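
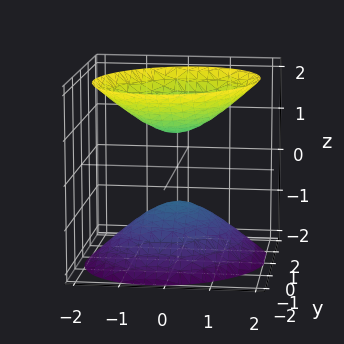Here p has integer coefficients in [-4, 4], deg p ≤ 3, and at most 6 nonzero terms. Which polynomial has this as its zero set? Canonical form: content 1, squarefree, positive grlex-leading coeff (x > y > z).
3*x^2 - x*y + 3*y^2 - 3*z^2 + 2

(a) I count 2 distinct pieces. Treating them together as one polynomial.
(b) Degree: a generic line meets the surface in up to 2 points, so deg p = 2.
(c) Observable constraints: the surface avoids every integer y-axis point in the box; no x-intercept at any integer in the box.
(d) Assembling these constraints gives the stated polynomial.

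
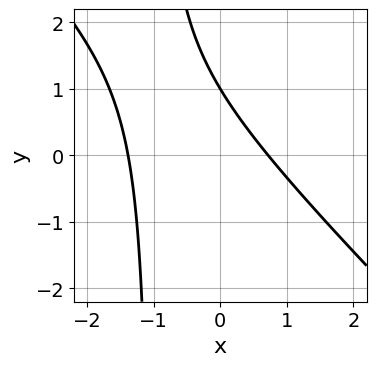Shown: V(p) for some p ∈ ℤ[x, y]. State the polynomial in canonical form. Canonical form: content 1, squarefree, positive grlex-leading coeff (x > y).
(a) Degree: no degree-1 curve has this shape, so deg p = 2.
(b) From the visible intercepts: it meets the y-axis at y = 1 (among the integer gridlines).
(c) Together with the visible shape, these determine p as stated.

3*x^2 + 3*x*y + 2*x + 3*y - 3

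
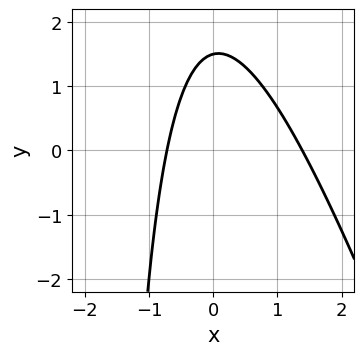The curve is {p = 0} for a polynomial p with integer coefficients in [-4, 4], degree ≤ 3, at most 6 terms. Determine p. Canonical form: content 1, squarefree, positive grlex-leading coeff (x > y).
3*x^2 + x*y - 2*x + 2*y - 3

1. deg p = 2. No degree-1 curve has this shape.
2. Matching integer coefficients to the picture gives p.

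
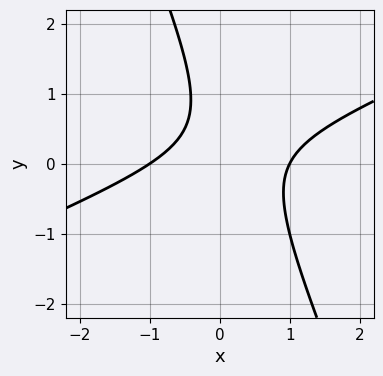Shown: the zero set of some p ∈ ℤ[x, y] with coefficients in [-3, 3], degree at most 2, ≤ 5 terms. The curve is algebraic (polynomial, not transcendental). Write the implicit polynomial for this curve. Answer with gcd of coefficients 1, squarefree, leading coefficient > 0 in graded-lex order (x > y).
x^2 - 2*x*y - y^2 + y - 1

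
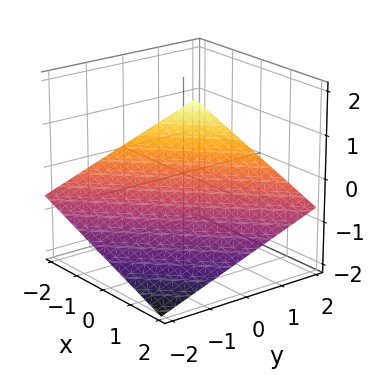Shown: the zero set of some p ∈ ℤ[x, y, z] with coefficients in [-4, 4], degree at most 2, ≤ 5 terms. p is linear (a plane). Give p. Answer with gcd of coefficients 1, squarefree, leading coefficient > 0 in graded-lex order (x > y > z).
x - y + 3*z + 2

deg p = 1. Every cross-section is a straight line — this is a plane.
Observable constraints: it crosses the y-axis at the gridline y = 2; it meets the x-axis at x = -2 (among the integer gridlines).
Matching integer coefficients to the picture gives p.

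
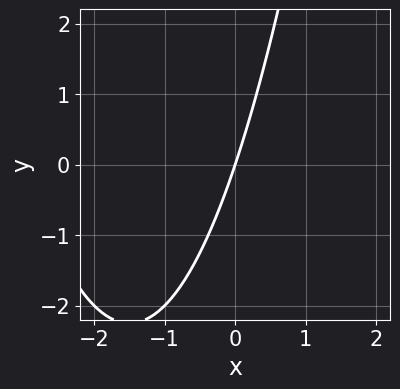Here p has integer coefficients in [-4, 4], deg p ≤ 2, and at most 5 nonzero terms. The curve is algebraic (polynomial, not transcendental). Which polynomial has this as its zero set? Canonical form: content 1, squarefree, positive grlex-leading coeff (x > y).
x^2 + 3*x - y

(a) Degree: a generic line meets the curve in up to 2 points, so deg p = 2.
(b) Reading off the gridlines: it crosses the x-axis at the gridline x = 0; it crosses the y-axis at the gridline y = 0.
(c) Together with the visible shape, these determine p as stated.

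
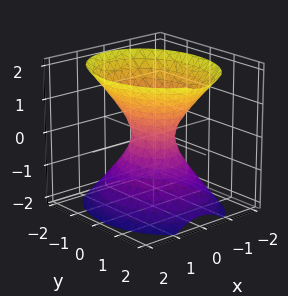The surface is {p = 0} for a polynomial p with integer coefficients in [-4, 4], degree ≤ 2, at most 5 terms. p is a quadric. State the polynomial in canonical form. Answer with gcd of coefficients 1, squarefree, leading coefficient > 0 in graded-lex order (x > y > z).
3*x^2 + 2*y^2 - 2*z^2 - 1

1. deg p = 2.
2. Symmetries: the y ↦ −y reflection is a symmetry, so y appears only in even powers; mirror symmetry x ↦ −x ⇒ only even powers of x; mirror symmetry z ↦ −z ⇒ only even powers of z.
3. From the visible intercepts: it misses every integer gridline on the z-axis.
4. These observations pin down the coefficients.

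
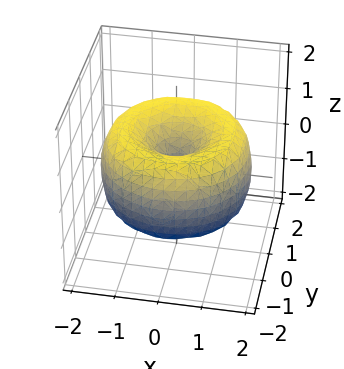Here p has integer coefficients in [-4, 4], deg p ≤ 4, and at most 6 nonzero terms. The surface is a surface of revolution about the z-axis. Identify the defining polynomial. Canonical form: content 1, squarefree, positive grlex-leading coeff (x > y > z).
(a) Degree: the shape is more complex than any degree-3 surface, so deg p = 4.
(b) Symmetries: every cross-section ⟂ z is a circle, so x, y appear only via x² + y².
(c) From the visible intercepts: it crosses the x-axis at the gridline x = 0; it crosses the z-axis at the gridline z = 0.
(d) The integer polynomial consistent with all of this is the stated p.

x^4 + 2*x^2*y^2 + y^4 - 3*x^2 - 3*y^2 + 2*z^2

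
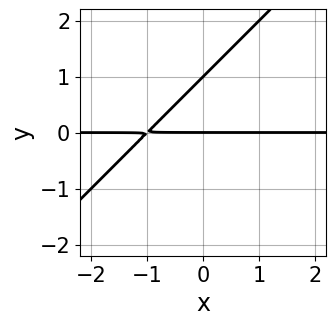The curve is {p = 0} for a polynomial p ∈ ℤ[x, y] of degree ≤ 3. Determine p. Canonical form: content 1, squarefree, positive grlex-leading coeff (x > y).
First, degree: a generic line meets the curve in up to 2 points, so deg p = 2.
Next, from the visible intercepts: among the integer gridlines, it crosses the y-axis at y ∈ {0, 1}; the visible x-axis segment lies entirely on the curve.
Finally, the integer polynomial consistent with all of this is the stated p.

x*y - y^2 + y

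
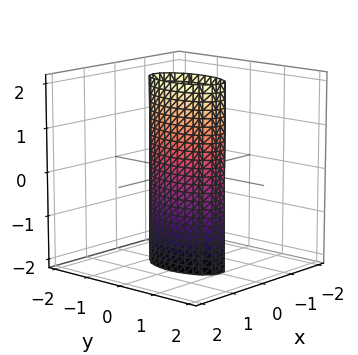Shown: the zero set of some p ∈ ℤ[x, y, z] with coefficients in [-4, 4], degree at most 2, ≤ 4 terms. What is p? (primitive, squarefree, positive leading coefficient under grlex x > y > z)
(a) The degree is 2 — a cylinder; a quadric.
(b) Symmetries: mirror symmetry z ↦ −z ⇒ only even powers of z; mirror symmetry x ↦ −x ⇒ only even powers of x; it's symmetric under y → −y, forcing even powers of y.
(c) Against the integer gridlines: the surface avoids every integer z-axis point in the box; among the integer gridlines, it crosses the y-axis at y ∈ {-1, 1}.
(d) These observations pin down the coefficients.

3*x^2 + y^2 - 1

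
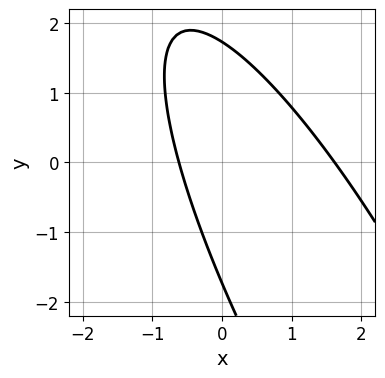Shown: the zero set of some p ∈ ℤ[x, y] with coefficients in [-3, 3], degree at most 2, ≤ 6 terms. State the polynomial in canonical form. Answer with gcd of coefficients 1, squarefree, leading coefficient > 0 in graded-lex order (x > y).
1. The degree is 2 — the shape is more complex than any degree-1 curve.
2. Putting this together gives p.

3*x^2 + 3*x*y + y^2 - 3*x - 3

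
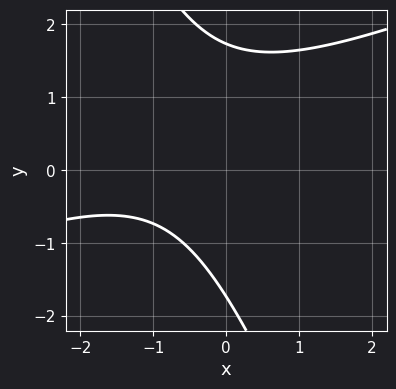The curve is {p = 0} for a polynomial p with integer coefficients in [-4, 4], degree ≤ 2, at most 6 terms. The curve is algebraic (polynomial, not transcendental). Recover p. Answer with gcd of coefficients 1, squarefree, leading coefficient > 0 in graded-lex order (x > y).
x^2 - 2*x*y - y^2 + 2*x + 3

1. Degree: a generic line meets the curve in up to 2 points, so deg p = 2.
2. From the visible intercepts: no x-intercept at any integer in the box.
3. Together with the visible shape, these determine p as stated.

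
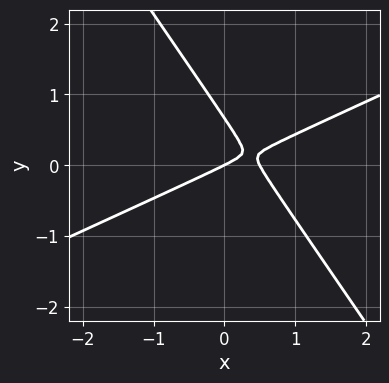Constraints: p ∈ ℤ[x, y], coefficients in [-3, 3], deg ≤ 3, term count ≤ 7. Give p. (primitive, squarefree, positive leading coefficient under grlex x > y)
1. deg p = 2.
2. Observable constraints: it crosses the y-axis at the gridline y = 0; one x-axis crossing is at x = 0.
3. The integer polynomial consistent with all of this is the stated p.

2*x^2 - 3*x*y - 3*y^2 - x + 2*y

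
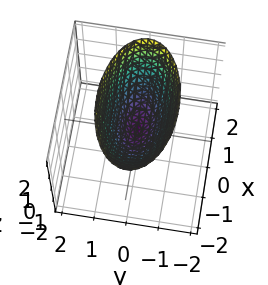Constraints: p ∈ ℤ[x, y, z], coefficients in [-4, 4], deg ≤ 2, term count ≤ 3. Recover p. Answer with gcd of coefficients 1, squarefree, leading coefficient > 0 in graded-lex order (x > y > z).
x^2 + 3*y^2 - 2*z

(a) deg p = 2. A paraboloid; a quadric.
(b) Symmetries: it's symmetric under y → −y, forcing even powers of y; mirror symmetry x ↦ −x ⇒ only even powers of x.
(c) Observable constraints: it meets the z-axis at z = 0 (among the integer gridlines); it crosses the y-axis at the gridline y = 0.
(d) Fitting integer coefficients to these (and the overall shape) gives p.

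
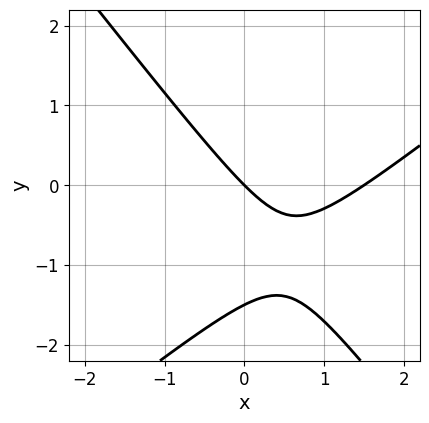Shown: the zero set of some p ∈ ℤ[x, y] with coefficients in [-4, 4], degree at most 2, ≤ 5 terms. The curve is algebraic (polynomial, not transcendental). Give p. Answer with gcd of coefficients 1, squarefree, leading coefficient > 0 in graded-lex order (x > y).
2*x^2 - x*y - 2*y^2 - 3*x - 3*y

First, degree: a generic line meets the curve in up to 2 points, so deg p = 2.
Then, against the integer gridlines: one y-axis crossing is at y = 0; it meets the x-axis at x = 0 (among the integer gridlines).
Finally, putting this together gives p.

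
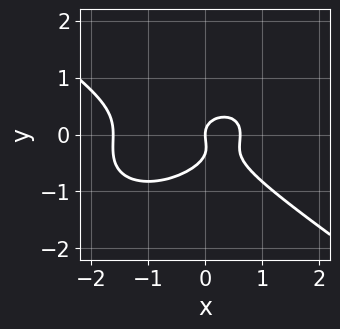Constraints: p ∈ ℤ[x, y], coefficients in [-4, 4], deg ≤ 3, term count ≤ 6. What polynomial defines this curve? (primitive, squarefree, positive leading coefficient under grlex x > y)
First, the degree is 3 — no degree-2 curve has this shape.
Next, from the visible intercepts: one x-axis crossing is at x = 0; one y-axis crossing is at y = 0.
Finally, fitting integer coefficients to these (and the overall shape) gives p.

x^3 + 3*y^3 + x^2 + y^2 - x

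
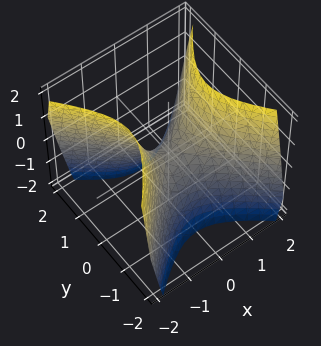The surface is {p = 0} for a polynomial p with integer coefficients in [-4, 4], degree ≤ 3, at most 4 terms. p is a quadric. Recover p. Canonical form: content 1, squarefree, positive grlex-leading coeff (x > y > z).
First, the degree is 2 — a hyperbolic paraboloid; a quadric.
Next, symmetries: mirror symmetry x ↦ −x ⇒ only even powers of x; it's symmetric under y → −y, forcing even powers of y.
Then, from the axis intercepts and sections: it meets the x-axis at x = 0 (among the integer gridlines); it crosses the z-axis at the gridline z = 0; one y-axis crossing is at y = 0.
Finally, the integer polynomial consistent with all of this is the stated p.

3*x^2 - 3*y^2 - 2*z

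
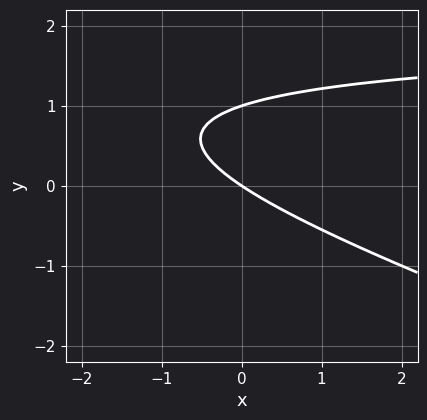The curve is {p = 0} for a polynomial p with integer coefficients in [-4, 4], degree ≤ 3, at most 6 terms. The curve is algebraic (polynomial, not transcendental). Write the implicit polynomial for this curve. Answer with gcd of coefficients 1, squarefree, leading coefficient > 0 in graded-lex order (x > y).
1. deg p = 2. A generic line meets the curve in up to 2 points.
2. Observable constraints: it meets the x-axis at x = 0 (among the integer gridlines); among the integer gridlines, it crosses the y-axis at y ∈ {0, 1}.
3. The integer polynomial consistent with all of this is the stated p.

x*y + 3*y^2 - 2*x - 3*y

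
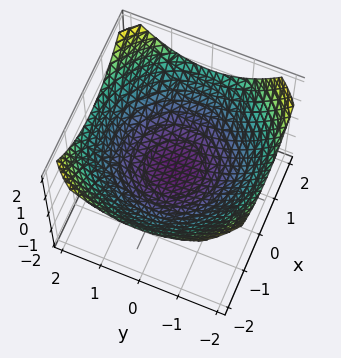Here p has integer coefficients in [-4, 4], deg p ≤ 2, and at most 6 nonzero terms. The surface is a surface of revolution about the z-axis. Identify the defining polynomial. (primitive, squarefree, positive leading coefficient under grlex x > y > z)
Degree: no degree-1 surface has this shape, so deg p = 2.
Symmetries: rotational symmetry about the z-axis ⇒ p depends on x, y only through x² + y².
From the axis intercepts and sections: among the integer gridlines, it crosses the y-axis at y ∈ {-1, 1}; the x-axis gridline crossings are at x ∈ {-1, 1}.
Together with the visible shape, these determine p as stated.

x^2 + y^2 - 3*z - 1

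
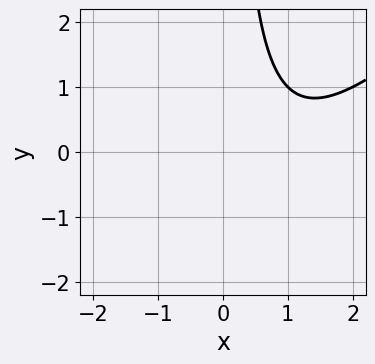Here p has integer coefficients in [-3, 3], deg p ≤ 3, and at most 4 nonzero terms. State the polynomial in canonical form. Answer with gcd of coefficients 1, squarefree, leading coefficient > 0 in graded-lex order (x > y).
x^2 - x*y - 2*x + 2

The degree is 2 — no degree-1 curve has this shape.
Checking where it meets the axes: it misses every integer gridline on the x-axis; it misses every integer gridline on the y-axis.
Matching integer coefficients to the picture gives p.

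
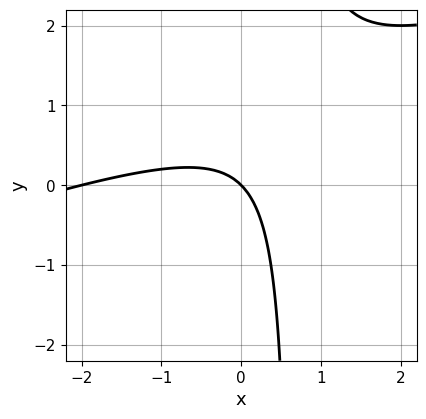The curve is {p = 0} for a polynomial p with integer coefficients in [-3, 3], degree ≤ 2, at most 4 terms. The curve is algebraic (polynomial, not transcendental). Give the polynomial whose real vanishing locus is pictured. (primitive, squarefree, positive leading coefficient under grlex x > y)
x^2 - 3*x*y + 2*x + 2*y

First, degree: no degree-1 curve has this shape, so deg p = 2.
Next, observable constraints: it meets the y-axis at y = 0 (among the integer gridlines); among the integer gridlines, it crosses the x-axis at x ∈ {-2, 0}.
Finally, these observations pin down the coefficients.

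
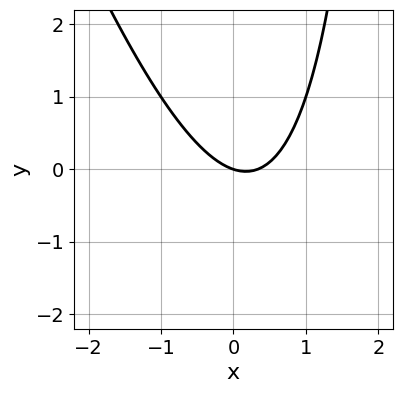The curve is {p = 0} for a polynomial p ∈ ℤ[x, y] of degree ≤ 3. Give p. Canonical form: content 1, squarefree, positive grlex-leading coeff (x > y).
First, deg p = 2. No degree-1 curve has this shape.
Then, checking where it meets the axes: one y-axis crossing is at y = 0; it meets the x-axis at x = 0 (among the integer gridlines).
Finally, these observations pin down the coefficients.

3*x^2 + x*y - x - 3*y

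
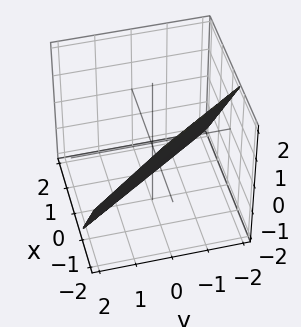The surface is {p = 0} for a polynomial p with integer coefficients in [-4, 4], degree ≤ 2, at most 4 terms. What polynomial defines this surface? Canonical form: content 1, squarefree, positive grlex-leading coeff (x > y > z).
3*x + 2*y + 2*z + 2

First, degree: the surface is flat (a plane), so deg p = 1.
Next, against the integer gridlines: it meets the y-axis at y = -1 (among the integer gridlines); one z-axis crossing is at z = -1.
Finally, assembling these constraints gives the stated polynomial.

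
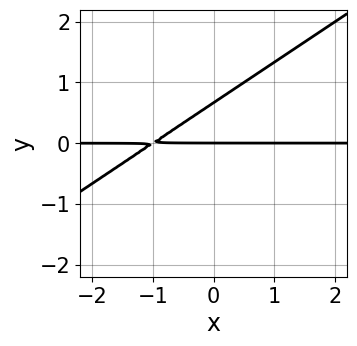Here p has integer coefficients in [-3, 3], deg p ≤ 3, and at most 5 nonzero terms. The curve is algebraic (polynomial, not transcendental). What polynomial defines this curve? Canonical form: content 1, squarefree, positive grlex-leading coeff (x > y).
The degree is 2 — the shape is more complex than any degree-1 curve.
Reading off the gridlines: one y-axis crossing is at y = 0; the visible x-axis segment lies entirely on the curve.
Solving for integer coefficients yields p as stated.

2*x*y - 3*y^2 + 2*y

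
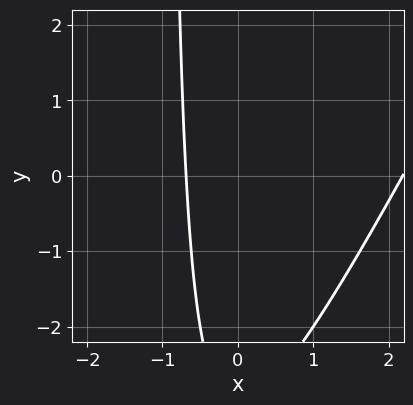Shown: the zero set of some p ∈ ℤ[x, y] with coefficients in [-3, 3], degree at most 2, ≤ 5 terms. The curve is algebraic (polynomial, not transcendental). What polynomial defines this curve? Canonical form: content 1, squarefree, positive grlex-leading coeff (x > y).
1. deg p = 2.
2. Against the integer gridlines: it misses every integer gridline on the y-axis.
3. The integer polynomial consistent with all of this is the stated p.

2*x^2 - x*y - 3*x - y - 3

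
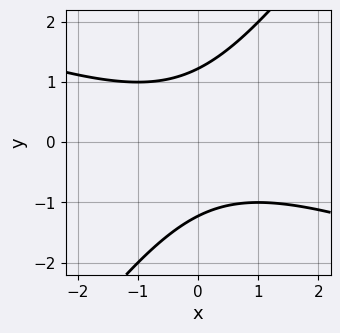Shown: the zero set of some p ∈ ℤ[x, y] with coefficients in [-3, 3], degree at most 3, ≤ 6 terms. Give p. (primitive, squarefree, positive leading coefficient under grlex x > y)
1. deg p = 2. No degree-1 curve has this shape.
2. Reading off the gridlines: the curve avoids every integer x-axis point in the box.
3. Fitting integer coefficients to these (and the overall shape) gives p.

x^2 + 2*x*y - 2*y^2 + 3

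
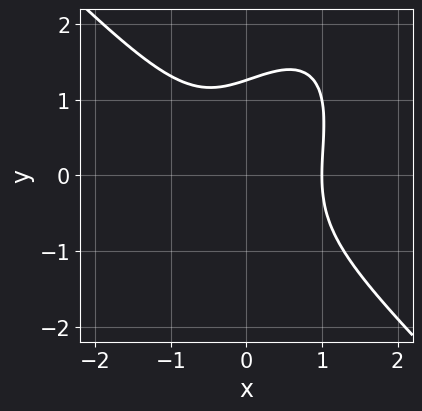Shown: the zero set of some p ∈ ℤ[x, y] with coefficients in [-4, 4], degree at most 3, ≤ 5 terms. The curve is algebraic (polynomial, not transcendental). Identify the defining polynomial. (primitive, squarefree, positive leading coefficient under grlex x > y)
2*x^3 - x*y^2 + y^3 - 2

First, the degree is 3 — no degree-2 curve has this shape.
Next, observable constraints: it crosses the x-axis at the gridline x = 1.
Finally, fitting integer coefficients to these (and the overall shape) gives p.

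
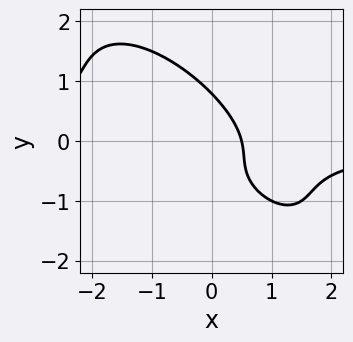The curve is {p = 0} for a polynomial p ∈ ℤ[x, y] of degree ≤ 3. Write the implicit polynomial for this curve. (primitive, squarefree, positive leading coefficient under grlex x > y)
2*x^2*y + 3*x*y^2 + 2*y^3 + 2*x - 1

The degree is 3 — no degree-2 curve has this shape.
Solving for integer coefficients yields p as stated.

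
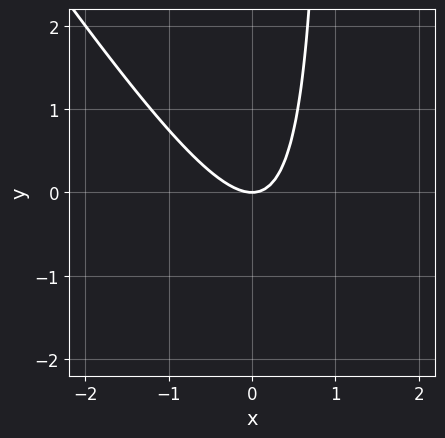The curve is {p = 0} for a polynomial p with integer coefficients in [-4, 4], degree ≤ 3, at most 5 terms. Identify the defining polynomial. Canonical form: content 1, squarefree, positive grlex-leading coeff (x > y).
3*x^2 + 2*x*y - 2*y

(a) deg p = 2. A generic line meets the curve in up to 2 points.
(b) Observable constraints: it meets the y-axis at y = 0 (among the integer gridlines); it crosses the x-axis at the gridline x = 0.
(c) Putting this together gives p.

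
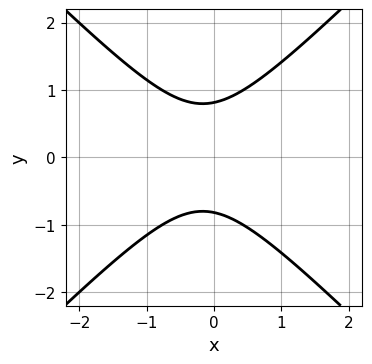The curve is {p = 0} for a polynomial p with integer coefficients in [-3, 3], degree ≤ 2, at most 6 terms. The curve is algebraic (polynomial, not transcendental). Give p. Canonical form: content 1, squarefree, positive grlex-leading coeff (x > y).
3*x^2 - 3*y^2 + x + 2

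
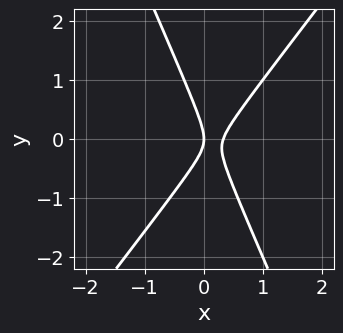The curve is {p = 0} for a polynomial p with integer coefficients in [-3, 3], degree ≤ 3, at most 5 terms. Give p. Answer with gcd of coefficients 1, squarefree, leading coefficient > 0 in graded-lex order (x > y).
First, deg p = 2. No degree-1 curve has this shape.
Next, from the visible intercepts: one y-axis crossing is at y = 0; one x-axis crossing is at x = 0.
Finally, the integer polynomial consistent with all of this is the stated p.

3*x^2 - x*y - y^2 - x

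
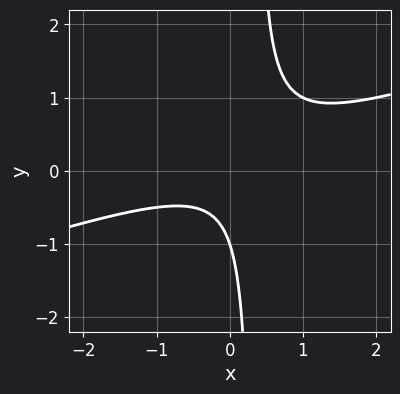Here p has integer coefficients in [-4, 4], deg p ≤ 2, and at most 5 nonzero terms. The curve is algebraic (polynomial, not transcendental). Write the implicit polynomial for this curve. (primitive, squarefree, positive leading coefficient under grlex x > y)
First, deg p = 2. The shape is more complex than any degree-1 curve.
Next, against the integer gridlines: one y-axis crossing is at y = -1; the curve avoids every integer x-axis point in the box.
Finally, together with the visible shape, these determine p as stated.

x^2 - 3*x*y + y + 1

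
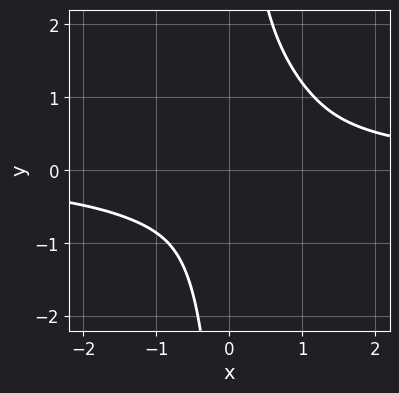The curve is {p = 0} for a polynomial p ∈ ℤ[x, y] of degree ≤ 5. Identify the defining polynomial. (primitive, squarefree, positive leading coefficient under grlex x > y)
3*x^3*y + 3*x*y^3 - x*y^2 - 3*x^2 - 3*y^2

The degree is 4 — no degree-3 curve has this shape.
Matching integer coefficients to the picture gives p.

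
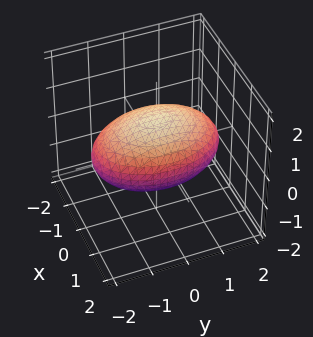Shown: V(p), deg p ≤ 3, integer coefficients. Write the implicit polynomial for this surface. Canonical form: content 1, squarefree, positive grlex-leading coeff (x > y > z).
2*x^2 + y^2 + 3*z^2 - 3

(a) The degree is 2 — bounded and convex; a quadric.
(b) Symmetries: it's symmetric under z → −z, forcing even powers of z; it's symmetric under y → −y, forcing even powers of y; mirror symmetry x ↦ −x ⇒ only even powers of x.
(c) Checking where it meets the axes: among the integer gridlines, it crosses the z-axis at z ∈ {-1, 1}.
(d) Solving for integer coefficients yields p as stated.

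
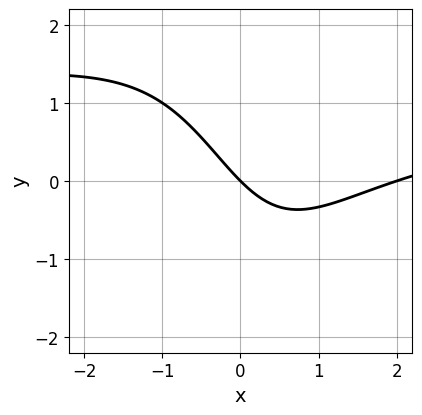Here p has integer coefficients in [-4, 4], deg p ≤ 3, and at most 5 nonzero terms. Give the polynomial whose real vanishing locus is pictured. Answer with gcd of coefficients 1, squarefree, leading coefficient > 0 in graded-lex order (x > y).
x^2*y - x^2 + 2*x + 2*y

deg p = 3. No degree-2 curve has this shape.
Against the integer gridlines: among the integer gridlines, it crosses the x-axis at x ∈ {0, 2}; it crosses the y-axis at the gridline y = 0.
The integer polynomial consistent with all of this is the stated p.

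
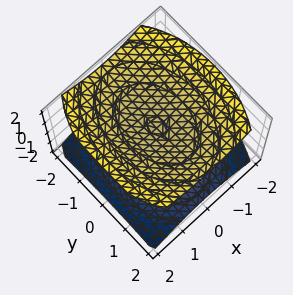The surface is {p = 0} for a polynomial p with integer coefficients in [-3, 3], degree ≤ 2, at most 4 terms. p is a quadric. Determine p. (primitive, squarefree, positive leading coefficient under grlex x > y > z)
1. The picture has 2 separate pieces.
2. deg p = 2.
3. Symmetries: the x ↦ −x reflection is a symmetry, so x appears only in even powers; the y ↦ −y reflection is a symmetry, so y appears only in even powers; mirror symmetry z ↦ −z ⇒ only even powers of z.
4. From the axis intercepts and sections: the surface avoids every integer y-axis point in the box; among the integer gridlines, it crosses the z-axis at z ∈ {-1, 1}; it misses every integer gridline on the x-axis.
5. Solving for integer coefficients yields p as stated.

2*x^2 + y^2 - 3*z^2 + 3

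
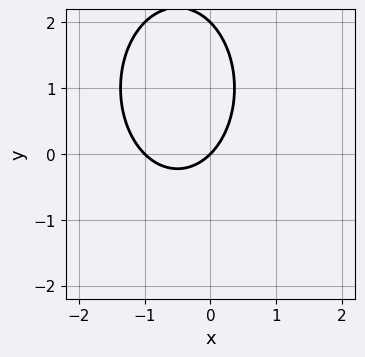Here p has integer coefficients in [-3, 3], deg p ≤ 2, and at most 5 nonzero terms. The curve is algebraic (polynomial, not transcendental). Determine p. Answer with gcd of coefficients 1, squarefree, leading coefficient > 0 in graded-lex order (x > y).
2*x^2 + y^2 + 2*x - 2*y

First, the degree is 2 — no degree-1 curve has this shape.
Then, observable constraints: the x-axis gridline crossings are at x ∈ {-1, 0}; among the integer gridlines, it crosses the y-axis at y ∈ {0, 2}.
Finally, together with the visible shape, these determine p as stated.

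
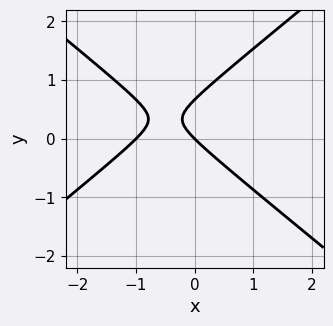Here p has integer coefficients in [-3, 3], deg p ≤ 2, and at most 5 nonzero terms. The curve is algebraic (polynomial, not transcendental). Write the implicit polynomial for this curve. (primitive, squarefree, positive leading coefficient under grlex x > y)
1. The degree is 2 — no degree-1 curve has this shape.
2. Observable constraints: it crosses the y-axis at the gridline y = 0; the x-axis gridline crossings are at x ∈ {-1, 0}.
3. Putting this together gives p.

2*x^2 - 3*y^2 + 2*x + 2*y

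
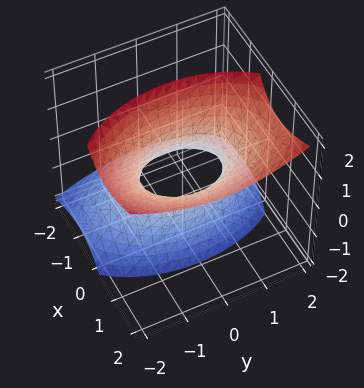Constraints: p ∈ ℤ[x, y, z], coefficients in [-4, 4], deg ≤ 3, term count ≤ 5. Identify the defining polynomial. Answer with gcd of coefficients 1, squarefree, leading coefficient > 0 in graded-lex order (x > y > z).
2*x^2 - 2*x*z + y^2 - z^2 - 1

deg p = 2. A generic line meets the surface in up to 2 points.
From the visible intercepts: the surface avoids every integer z-axis point in the box; among the integer gridlines, it crosses the y-axis at y ∈ {-1, 1}.
Assembling these constraints gives the stated polynomial.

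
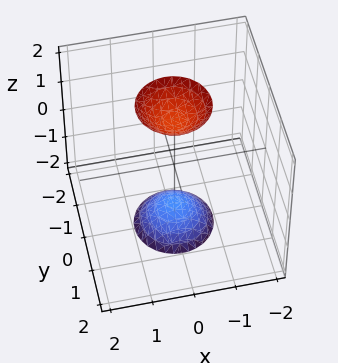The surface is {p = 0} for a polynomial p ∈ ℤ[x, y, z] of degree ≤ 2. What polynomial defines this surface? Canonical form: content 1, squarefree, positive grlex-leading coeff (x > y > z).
1. I count 2 distinct pieces. They look like related sheets of one shape, so recover p as a whole.
2. deg p = 2. The shape is more complex than any degree-1 surface.
3. Symmetries: rotational symmetry about the z-axis ⇒ p depends on x, y only through x² + y².
4. Reading off the gridlines: the surface avoids every integer x-axis point in the box; a circular section at z = 2 has radius between 0 and 1; no y-intercept at any integer in the box.
5. Fitting integer coefficients to these (and the overall shape) gives p.

3*x^2 + 3*y^2 - z^2 + 2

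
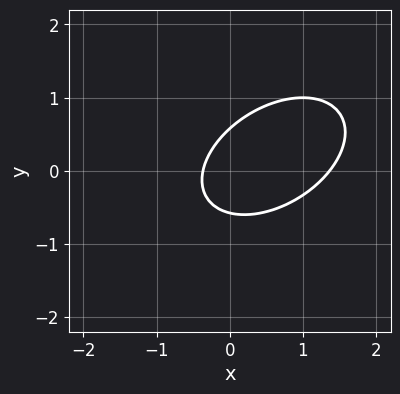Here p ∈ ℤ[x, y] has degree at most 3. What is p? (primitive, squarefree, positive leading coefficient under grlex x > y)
1. Degree: the shape is more complex than any degree-1 curve, so deg p = 2.
2. Matching integer coefficients to the picture gives p.

2*x^2 - 2*x*y + 3*y^2 - 2*x - 1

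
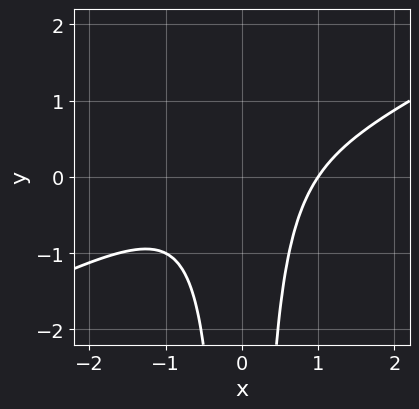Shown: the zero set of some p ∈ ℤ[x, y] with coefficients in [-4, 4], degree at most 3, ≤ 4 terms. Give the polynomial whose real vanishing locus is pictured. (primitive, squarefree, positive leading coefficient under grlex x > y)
x^3 - 2*x^2*y - 1

First, deg p = 3. The shape is more complex than any degree-2 curve.
Next, observable constraints: it crosses the x-axis at the gridline x = 1; the curve avoids every integer y-axis point in the box.
Finally, together with the visible shape, these determine p as stated.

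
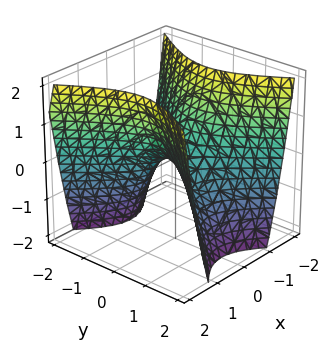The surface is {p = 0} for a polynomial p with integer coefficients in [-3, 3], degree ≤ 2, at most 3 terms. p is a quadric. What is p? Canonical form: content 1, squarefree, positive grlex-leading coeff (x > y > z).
deg p = 2. A hyperbolic paraboloid; a quadric.
Symmetries: the x ↦ −x reflection is a symmetry, so x appears only in even powers; the y ↦ −y reflection is a symmetry, so y appears only in even powers.
Observable constraints: it crosses the x-axis at the gridline x = 0; one z-axis crossing is at z = 0.
Together with the visible shape, these determine p as stated.

3*x^2 - 2*y^2 - 2*z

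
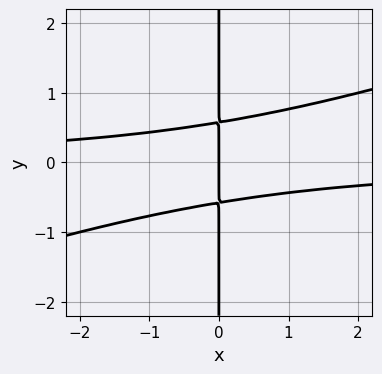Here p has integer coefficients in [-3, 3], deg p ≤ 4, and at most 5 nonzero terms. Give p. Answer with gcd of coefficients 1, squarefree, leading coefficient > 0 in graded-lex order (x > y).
x^2*y - 3*x*y^2 + x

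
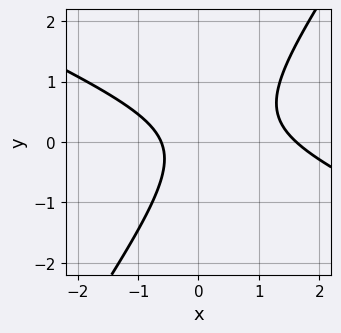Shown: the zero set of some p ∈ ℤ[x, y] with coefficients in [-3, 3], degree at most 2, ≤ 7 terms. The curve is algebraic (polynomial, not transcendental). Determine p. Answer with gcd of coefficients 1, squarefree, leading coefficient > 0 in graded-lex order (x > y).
(a) Degree: a generic line meets the curve in up to 2 points, so deg p = 2.
(b) Observable constraints: no y-intercept at any integer in the box.
(c) Fitting integer coefficients to these (and the overall shape) gives p.

2*x^2 + 3*x*y - 3*y^2 - 2*x - 2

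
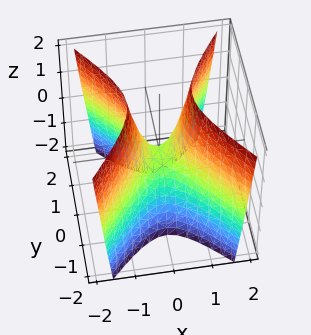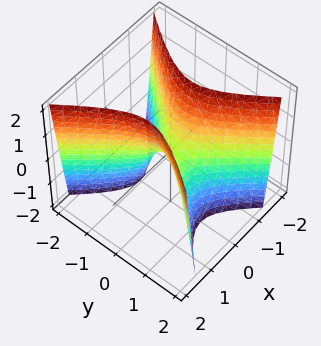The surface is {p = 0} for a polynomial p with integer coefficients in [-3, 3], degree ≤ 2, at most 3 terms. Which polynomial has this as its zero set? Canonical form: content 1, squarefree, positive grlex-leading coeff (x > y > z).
First, deg p = 2. A saddle surface; a quadric.
Next, symmetries: mirror symmetry x ↦ −x ⇒ only even powers of x; mirror symmetry y ↦ −y ⇒ only even powers of y.
Next, against the integer gridlines: it crosses the x-axis at the gridline x = 0; it meets the z-axis at z = 0 (among the integer gridlines); it crosses the y-axis at the gridline y = 0.
Finally, putting this together gives p.

3*x^2 - 2*y^2 - z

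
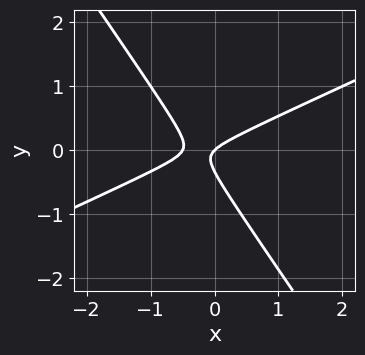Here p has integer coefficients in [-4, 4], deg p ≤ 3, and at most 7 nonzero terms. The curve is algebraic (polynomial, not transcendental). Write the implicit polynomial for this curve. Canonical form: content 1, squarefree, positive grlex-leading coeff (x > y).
2*x^2 - 3*x*y - 3*y^2 + x - y

1. Degree: the shape is more complex than any degree-1 curve, so deg p = 2.
2. From the visible intercepts: it crosses the x-axis at the gridline x = 0; it crosses the y-axis at the gridline y = 0.
3. The integer polynomial consistent with all of this is the stated p.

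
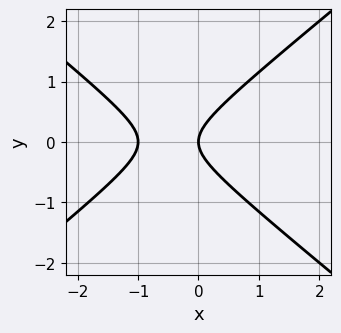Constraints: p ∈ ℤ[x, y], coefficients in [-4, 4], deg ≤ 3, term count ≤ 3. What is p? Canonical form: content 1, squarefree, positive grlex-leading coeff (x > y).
2*x^2 - 3*y^2 + 2*x

First, deg p = 2. The shape is more complex than any degree-1 curve.
Next, symmetries: the y ↦ −y reflection is a symmetry, so y appears only in even powers.
Next, from the visible intercepts: among the integer gridlines, it crosses the x-axis at x ∈ {-1, 0}; one y-axis crossing is at y = 0.
Finally, matching integer coefficients to the picture gives p.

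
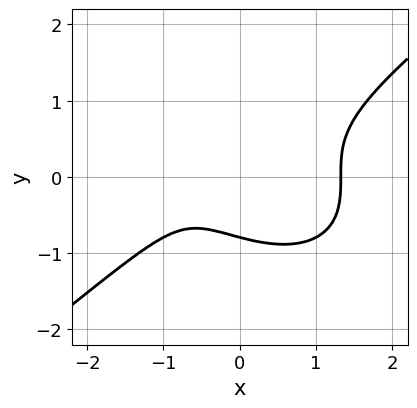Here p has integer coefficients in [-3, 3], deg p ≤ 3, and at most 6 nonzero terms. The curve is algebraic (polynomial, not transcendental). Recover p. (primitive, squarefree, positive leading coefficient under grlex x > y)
(a) The degree is 3 — no degree-2 curve has this shape.
(b) Matching integer coefficients to the picture gives p.

x^3 - 2*y^3 - x - 1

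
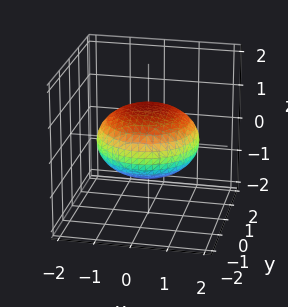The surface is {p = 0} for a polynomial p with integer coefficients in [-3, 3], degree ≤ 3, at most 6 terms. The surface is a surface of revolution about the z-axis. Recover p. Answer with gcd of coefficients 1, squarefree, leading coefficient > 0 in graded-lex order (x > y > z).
1. deg p = 2.
2. Symmetries: the z-axis is an axis of rotation, so x and y enter only as x² + y².
3. Checking where it meets the axes: a circular section at z = 0 has radius between 1 and 2; the z-axis gridline crossings are at z ∈ {-1, 1}.
4. These observations pin down the coefficients.

x^2 + y^2 + 2*z^2 - 2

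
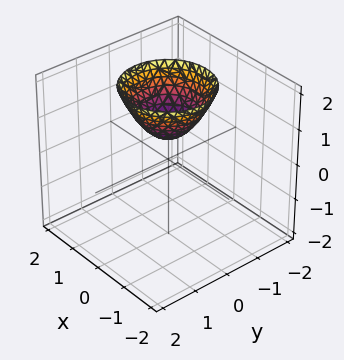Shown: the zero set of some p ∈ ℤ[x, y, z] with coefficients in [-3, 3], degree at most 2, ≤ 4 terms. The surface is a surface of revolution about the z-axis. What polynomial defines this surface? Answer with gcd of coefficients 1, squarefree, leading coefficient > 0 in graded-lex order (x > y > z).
1. deg p = 2. No degree-1 surface has this shape.
2. Symmetry: the surface is invariant under rotation about z: p = q(x² + y², z).
3. Checking where it meets the axes: no x-intercept at any integer in the box; a circular section at z = 1 has radius between 0 and 1; it misses every integer gridline on the y-axis.
4. Solving for integer coefficients yields p as stated.

3*x^2 + 3*y^2 - 3*z + 2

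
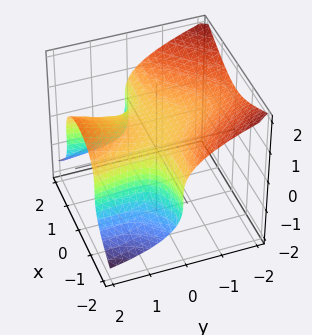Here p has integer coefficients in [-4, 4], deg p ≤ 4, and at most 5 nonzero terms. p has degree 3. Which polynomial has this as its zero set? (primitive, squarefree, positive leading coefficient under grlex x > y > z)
Degree: the shape is more complex than any degree-2 surface, so deg p = 3.
Checking where it meets the axes: it misses every integer gridline on the y-axis; the surface avoids every integer x-axis point in the box.
Matching integer coefficients to the picture gives p.

2*x^2*y + 3*z^3 - y^2 - z^2 - 1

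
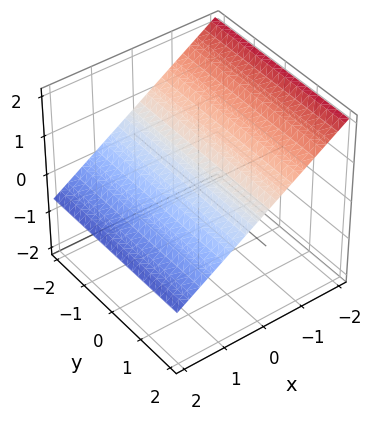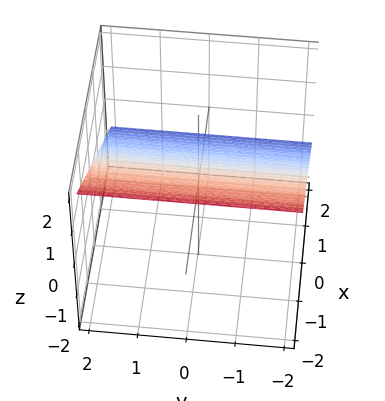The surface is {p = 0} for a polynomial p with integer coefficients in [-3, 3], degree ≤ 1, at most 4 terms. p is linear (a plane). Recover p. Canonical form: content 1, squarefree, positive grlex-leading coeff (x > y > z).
2*x + 3*z - 2

Degree: every cross-section is a straight line — this is a plane, so deg p = 1.
Observable constraints: it crosses the x-axis at the gridline x = 1; the surface avoids every integer y-axis point in the box.
These observations pin down the coefficients.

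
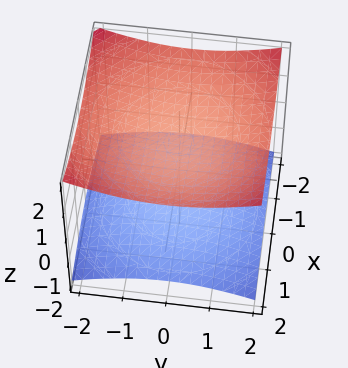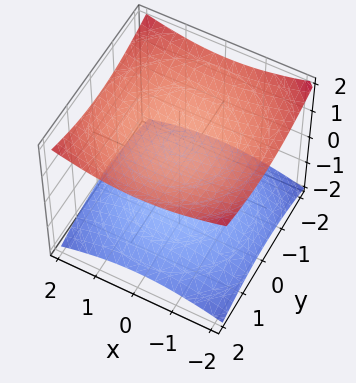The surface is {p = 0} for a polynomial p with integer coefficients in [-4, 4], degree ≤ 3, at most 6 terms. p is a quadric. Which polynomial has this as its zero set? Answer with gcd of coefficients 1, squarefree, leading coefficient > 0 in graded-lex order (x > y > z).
x^2 + y^2 - 3*z^2 + 3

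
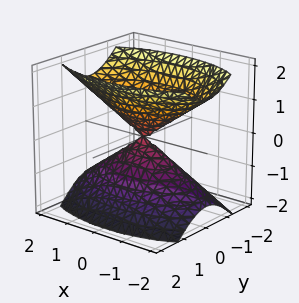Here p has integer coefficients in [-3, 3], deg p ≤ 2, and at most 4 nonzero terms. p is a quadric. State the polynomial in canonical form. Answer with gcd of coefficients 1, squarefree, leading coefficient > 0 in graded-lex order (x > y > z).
x^2 + 3*y^2 - 2*z^2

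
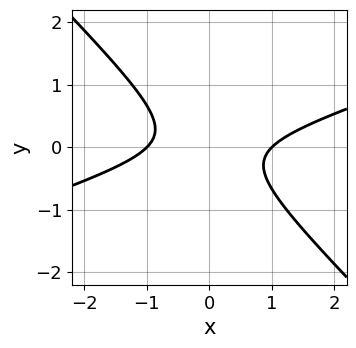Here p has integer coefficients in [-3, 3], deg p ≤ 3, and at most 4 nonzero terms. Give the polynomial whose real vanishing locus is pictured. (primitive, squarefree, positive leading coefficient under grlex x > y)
1. deg p = 2. No degree-1 curve has this shape.
2. Checking where it meets the axes: it misses every integer gridline on the y-axis; the x-axis gridline crossings are at x ∈ {-1, 1}.
3. Putting this together gives p.

x^2 - 2*x*y - 3*y^2 - 1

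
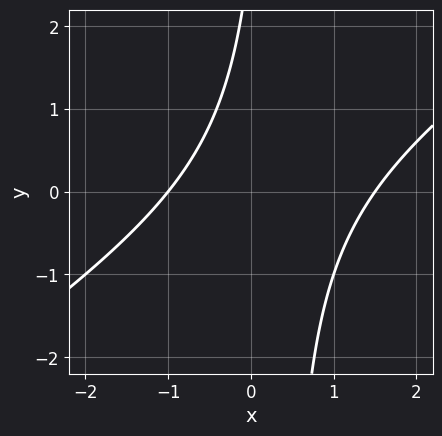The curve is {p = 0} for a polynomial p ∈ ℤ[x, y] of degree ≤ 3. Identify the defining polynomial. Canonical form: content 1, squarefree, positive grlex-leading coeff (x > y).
(a) deg p = 2. No degree-1 curve has this shape.
(b) Reading off the gridlines: one x-axis crossing is at x = -1; no y-intercept at any integer in the box.
(c) Together with the visible shape, these determine p as stated.

2*x^2 - 3*x*y - x + y - 3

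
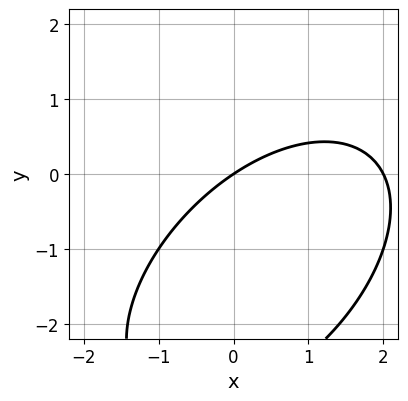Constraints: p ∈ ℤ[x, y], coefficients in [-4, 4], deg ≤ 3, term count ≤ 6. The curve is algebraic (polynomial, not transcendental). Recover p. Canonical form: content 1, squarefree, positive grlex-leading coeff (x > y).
x^2 - x*y + y^2 - 2*x + 3*y

1. deg p = 2. A generic line meets the curve in up to 2 points.
2. From the visible intercepts: it crosses the y-axis at the gridline y = 0; the x-axis gridline crossings are at x ∈ {0, 2}.
3. These observations pin down the coefficients.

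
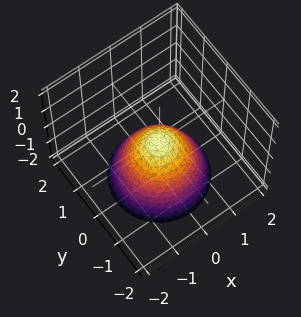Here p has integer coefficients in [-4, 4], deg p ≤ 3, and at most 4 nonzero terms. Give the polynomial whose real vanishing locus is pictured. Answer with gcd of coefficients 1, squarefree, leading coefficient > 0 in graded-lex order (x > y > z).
x^2 + y^2 + z

Degree: a single bowl opening along one axis; a quadric, so deg p = 2.
Symmetry: the z-axis is an axis of rotation, so x and y enter only as x² + y².
Observable constraints: it meets the y-axis at y = 0 (among the integer gridlines); a circular section at z = -2 has radius between 1 and 2; one z-axis crossing is at z = 0; one x-axis crossing is at x = 0.
Together with the visible shape, these determine p as stated.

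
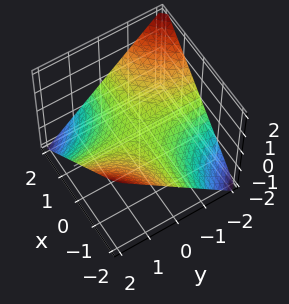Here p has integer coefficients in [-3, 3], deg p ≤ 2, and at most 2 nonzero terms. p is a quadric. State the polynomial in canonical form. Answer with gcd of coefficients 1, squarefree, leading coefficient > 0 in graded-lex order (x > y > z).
x*y + 2*z

deg p = 2.
Reading off the gridlines: every point of the y-axis in the box is on the surface; it meets the z-axis at z = 0 (among the integer gridlines); the visible x-axis segment lies entirely on the surface.
The integer polynomial consistent with all of this is the stated p.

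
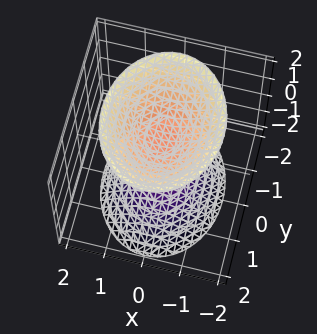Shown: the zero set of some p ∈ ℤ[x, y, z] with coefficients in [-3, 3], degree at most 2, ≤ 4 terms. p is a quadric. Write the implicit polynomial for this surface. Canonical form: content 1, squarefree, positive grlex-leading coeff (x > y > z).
3*x^2 + 2*y^2 - 2*z^2 + 2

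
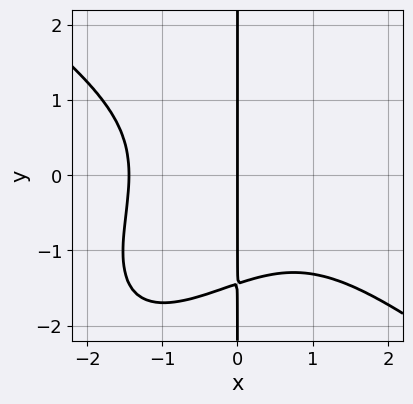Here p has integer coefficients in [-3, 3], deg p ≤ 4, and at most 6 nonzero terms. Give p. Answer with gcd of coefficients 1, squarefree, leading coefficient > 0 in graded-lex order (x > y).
The degree is 4 — the shape is more complex than any degree-3 curve.
Checking where it meets the axes: the visible y-axis segment lies entirely on the curve; it crosses the x-axis at the gridline x = 0.
Assembling these constraints gives the stated polynomial.

x^4 - x^2*y^2 + x*y^3 + 3*x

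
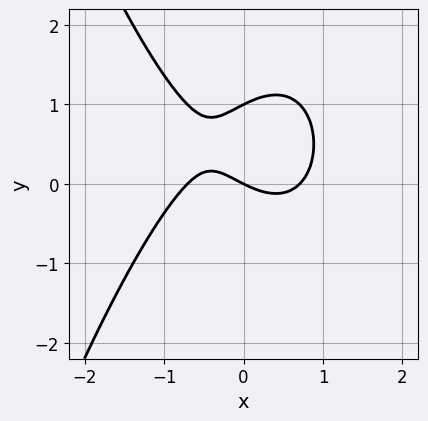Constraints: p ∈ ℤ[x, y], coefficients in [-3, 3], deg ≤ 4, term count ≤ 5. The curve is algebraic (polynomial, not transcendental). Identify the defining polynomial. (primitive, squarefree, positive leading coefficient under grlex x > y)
2*x^3 + 2*y^2 - x - 2*y

(a) The degree is 3 — no degree-2 curve has this shape.
(b) Against the integer gridlines: it crosses the x-axis at the gridline x = 0; among the integer gridlines, it crosses the y-axis at y ∈ {0, 1}.
(c) The integer polynomial consistent with all of this is the stated p.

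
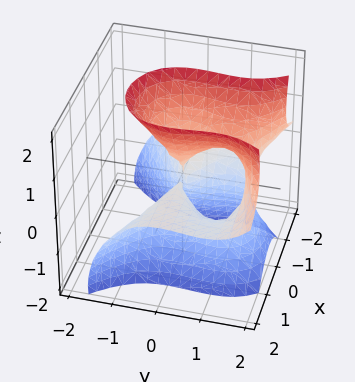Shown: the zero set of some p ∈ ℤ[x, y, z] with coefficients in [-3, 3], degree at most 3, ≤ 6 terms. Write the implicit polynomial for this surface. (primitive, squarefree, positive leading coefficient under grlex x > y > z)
First, degree: no degree-2 surface has this shape, so deg p = 3.
Then, observable constraints: it meets the z-axis at z = 0 (among the integer gridlines); it crosses the y-axis at the gridline y = 0.
Finally, the integer polynomial consistent with all of this is the stated p.

3*x^2*z - 2*y^3 - z^3 + 3*y^2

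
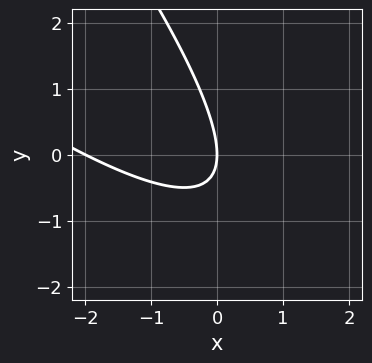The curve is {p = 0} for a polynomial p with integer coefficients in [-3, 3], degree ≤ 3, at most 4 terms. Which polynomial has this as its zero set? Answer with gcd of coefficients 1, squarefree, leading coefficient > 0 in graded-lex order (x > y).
x^2 + 2*x*y + y^2 + 2*x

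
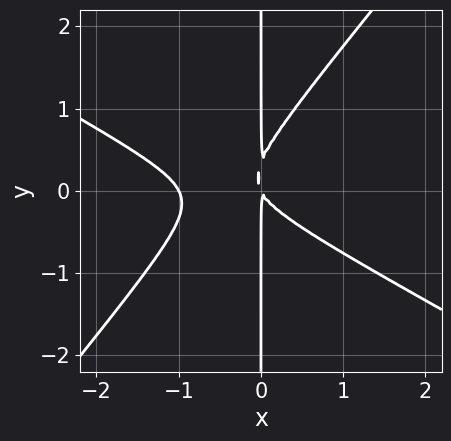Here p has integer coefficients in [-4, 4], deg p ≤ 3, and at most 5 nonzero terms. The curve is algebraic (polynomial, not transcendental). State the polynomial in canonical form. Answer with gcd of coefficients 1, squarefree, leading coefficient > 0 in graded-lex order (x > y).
2*x^3 + 2*x^2*y - 3*x*y^2 + 2*x^2 + x*y

(a) deg p = 3. The shape is more complex than any degree-2 curve.
(b) From the axis intercepts and sections: the visible y-axis segment lies entirely on the curve; it meets the x-axis at x = -1 (among the integer gridlines).
(c) Putting this together gives p.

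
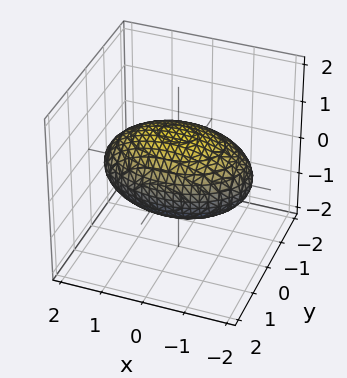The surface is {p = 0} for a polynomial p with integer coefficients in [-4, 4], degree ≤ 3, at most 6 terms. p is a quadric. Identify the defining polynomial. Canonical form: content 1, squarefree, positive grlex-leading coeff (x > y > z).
x^2 + 2*y^2 + 3*z^2 - 3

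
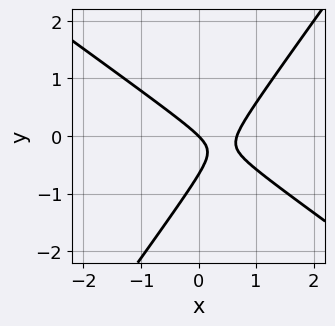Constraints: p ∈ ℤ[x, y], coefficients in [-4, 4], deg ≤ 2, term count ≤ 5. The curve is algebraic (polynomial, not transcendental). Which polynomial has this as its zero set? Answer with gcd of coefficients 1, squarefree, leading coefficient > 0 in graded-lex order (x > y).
The degree is 2 — the shape is more complex than any degree-1 curve.
From the visible intercepts: it meets the x-axis at x = 0 (among the integer gridlines); it crosses the y-axis at the gridline y = 0.
Assembling these constraints gives the stated polynomial.

3*x^2 + 2*x*y - 3*y^2 - 2*x - 2*y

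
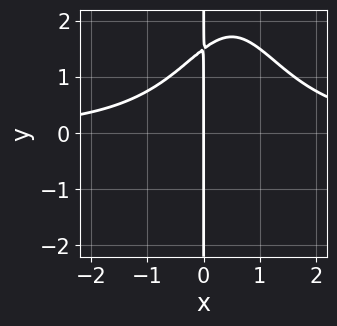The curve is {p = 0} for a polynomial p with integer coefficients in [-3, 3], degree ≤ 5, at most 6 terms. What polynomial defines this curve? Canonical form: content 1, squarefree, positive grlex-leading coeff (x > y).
1. Degree: a generic line meets the curve in up to 4 points, so deg p = 4.
2. Against the integer gridlines: it crosses the x-axis at the gridline x = 0; the visible y-axis segment lies entirely on the curve.
3. The integer polynomial consistent with all of this is the stated p.

x^3*y - x^2*y + 2*x*y - 3*x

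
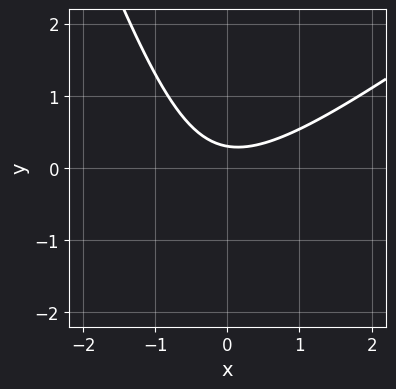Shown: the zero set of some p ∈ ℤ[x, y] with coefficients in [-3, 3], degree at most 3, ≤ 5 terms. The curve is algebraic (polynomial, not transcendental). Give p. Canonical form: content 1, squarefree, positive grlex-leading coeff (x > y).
The degree is 2 — no degree-1 curve has this shape.
From the axis intercepts and sections: the curve avoids every integer x-axis point in the box.
Assembling these constraints gives the stated polynomial.

2*x^2 - 2*x*y - y^2 - 3*y + 1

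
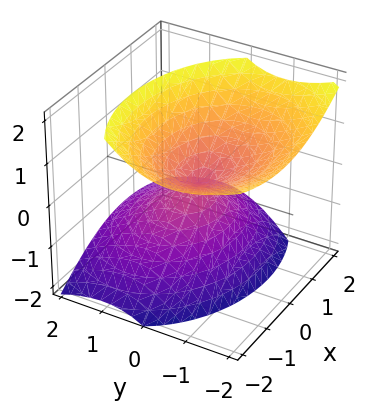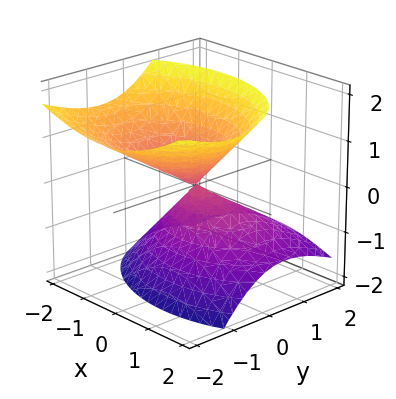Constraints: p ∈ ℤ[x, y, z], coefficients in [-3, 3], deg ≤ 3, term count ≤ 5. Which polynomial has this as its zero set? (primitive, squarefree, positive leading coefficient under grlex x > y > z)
2*x^2 + x*z + 3*y^2 + 3*y*z - 3*z^2

1. The picture has 2 separate pieces.
2. Degree: no degree-1 surface has this shape, so deg p = 2.
3. Reading off the gridlines: it crosses the y-axis at the gridline y = 0; it crosses the z-axis at the gridline z = 0.
4. Matching integer coefficients to the picture gives p.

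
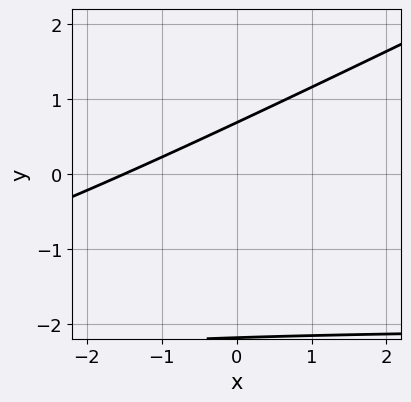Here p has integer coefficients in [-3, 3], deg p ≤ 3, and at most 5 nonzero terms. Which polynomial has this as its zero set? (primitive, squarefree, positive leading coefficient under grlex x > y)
x*y - 2*y^2 + 2*x - 3*y + 3

1. Degree: the shape is more complex than any degree-1 curve, so deg p = 2.
2. Putting this together gives p.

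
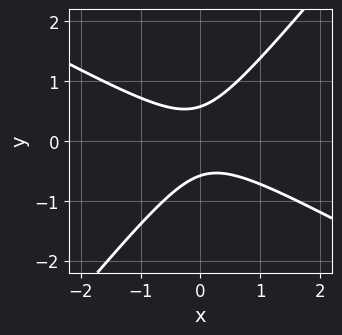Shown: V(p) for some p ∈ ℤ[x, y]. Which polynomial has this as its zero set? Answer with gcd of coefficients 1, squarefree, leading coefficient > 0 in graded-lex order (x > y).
2*x^2 + 2*x*y - 3*y^2 + 1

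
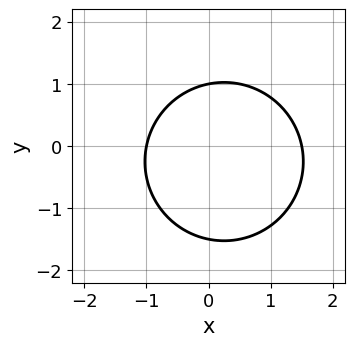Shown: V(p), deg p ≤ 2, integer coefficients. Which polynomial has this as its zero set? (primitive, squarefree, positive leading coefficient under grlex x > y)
2*x^2 + 2*y^2 - x + y - 3

First, degree: the shape is more complex than any degree-1 curve, so deg p = 2.
Next, reading off the gridlines: one x-axis crossing is at x = -1; it meets the y-axis at y = 1 (among the integer gridlines).
Finally, fitting integer coefficients to these (and the overall shape) gives p.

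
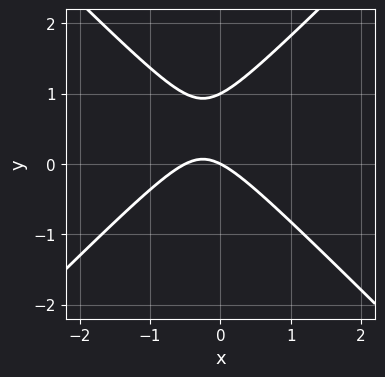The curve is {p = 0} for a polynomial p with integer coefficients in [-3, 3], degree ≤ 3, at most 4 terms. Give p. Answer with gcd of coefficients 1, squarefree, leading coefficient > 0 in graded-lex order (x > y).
2*x^2 - 2*y^2 + x + 2*y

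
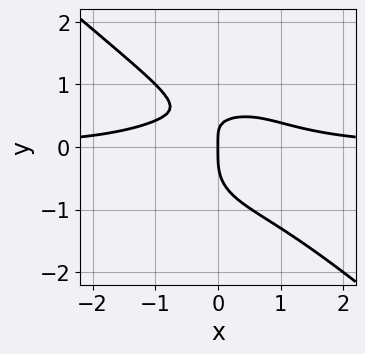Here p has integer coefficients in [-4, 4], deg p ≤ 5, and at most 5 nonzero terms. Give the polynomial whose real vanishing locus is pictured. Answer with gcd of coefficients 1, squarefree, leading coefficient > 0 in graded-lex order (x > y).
(a) Degree: the shape is more complex than any degree-3 curve, so deg p = 4.
(b) Observable constraints: it meets the y-axis at y = 0 (among the integer gridlines); one x-axis crossing is at x = 0.
(c) Putting this together gives p.

2*x^3*y + 3*y^4 + 3*x*y - 2*x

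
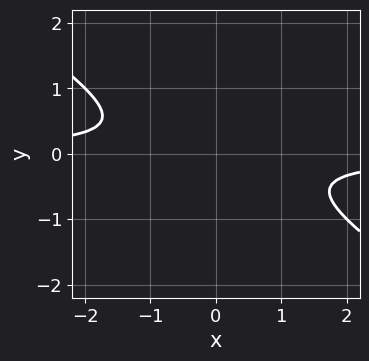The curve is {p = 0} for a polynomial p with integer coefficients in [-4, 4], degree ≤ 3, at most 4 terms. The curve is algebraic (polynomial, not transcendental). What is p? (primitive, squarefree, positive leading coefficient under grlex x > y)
2*x*y + 3*y^2 + 1

1. Degree: a generic line meets the curve in up to 2 points, so deg p = 2.
2. Reading off the gridlines: it misses every integer gridline on the y-axis; no x-intercept at any integer in the box.
3. Putting this together gives p.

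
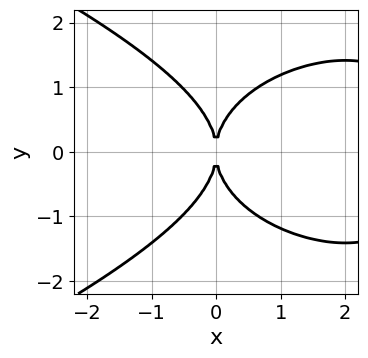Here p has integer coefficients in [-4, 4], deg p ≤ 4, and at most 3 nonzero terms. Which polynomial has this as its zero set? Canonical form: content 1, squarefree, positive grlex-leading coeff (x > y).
y^4 + x^3 - 3*x^2

(a) deg p = 4. No degree-3 curve has this shape.
(b) Symmetries: mirror symmetry y ↦ −y ⇒ only even powers of y.
(c) Reading off the gridlines: it crosses the x-axis at the gridline x = 0; it meets the y-axis at y = 0 (among the integer gridlines).
(d) Matching integer coefficients to the picture gives p.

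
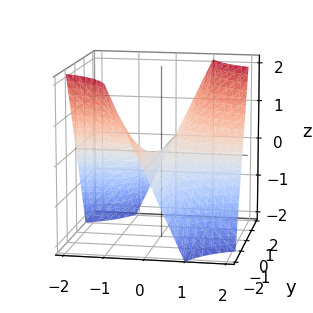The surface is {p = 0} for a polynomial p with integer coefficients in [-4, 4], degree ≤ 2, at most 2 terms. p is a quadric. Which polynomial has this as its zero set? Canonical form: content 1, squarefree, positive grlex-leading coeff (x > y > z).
x*y - z

1. deg p = 2.
2. Against the integer gridlines: every point of the x-axis in the box is on the surface; every point of the y-axis in the box is on the surface; one z-axis crossing is at z = 0.
3. Solving for integer coefficients yields p as stated.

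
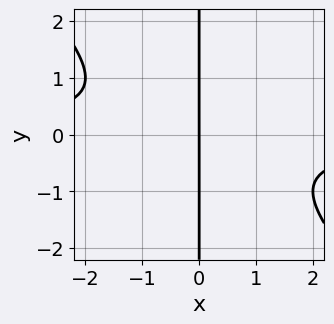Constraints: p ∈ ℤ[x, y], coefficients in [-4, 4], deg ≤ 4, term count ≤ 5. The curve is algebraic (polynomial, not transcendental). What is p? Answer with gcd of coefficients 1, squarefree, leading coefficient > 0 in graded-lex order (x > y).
deg p = 3. No degree-2 curve has this shape.
Reading off the gridlines: every point of the y-axis in the box is on the curve; one x-axis crossing is at x = 0.
Together with the visible shape, these determine p as stated.

x^2*y + x*y^2 + x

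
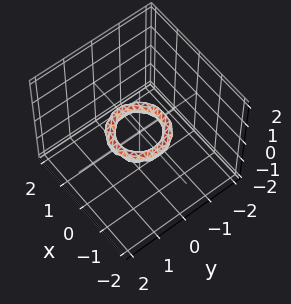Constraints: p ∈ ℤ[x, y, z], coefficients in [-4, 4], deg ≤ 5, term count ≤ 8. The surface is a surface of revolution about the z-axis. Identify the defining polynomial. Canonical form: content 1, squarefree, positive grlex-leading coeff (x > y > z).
(a) Degree: a generic line meets the surface in up to 4 points, so deg p = 4.
(b) By symmetry, every cross-section ⟂ z is a circle, so x, y appear only via x² + y².
(c) Observable constraints: the x-axis gridline crossings are at x ∈ {-1, 1}; the surface avoids every integer z-axis point in the box.
(d) Fitting integer coefficients to these (and the overall shape) gives p. Check: (0, -1, 0) on the y-axis lies on the surface, and p(0, -1, 0) = 0. ✓

2*x^4 + 4*x^2*y^2 + 2*y^4 - 3*x^2 - 3*y^2 + 3*z^2 + 1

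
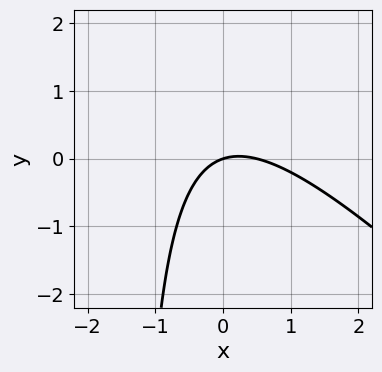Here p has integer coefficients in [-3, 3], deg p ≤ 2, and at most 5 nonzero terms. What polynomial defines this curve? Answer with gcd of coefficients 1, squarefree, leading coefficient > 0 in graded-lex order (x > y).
First, degree: no degree-1 curve has this shape, so deg p = 2.
Next, observable constraints: it meets the x-axis at x = 0 (among the integer gridlines); it meets the y-axis at y = 0 (among the integer gridlines).
Finally, assembling these constraints gives the stated polynomial.

2*x^2 + 2*x*y - x + 3*y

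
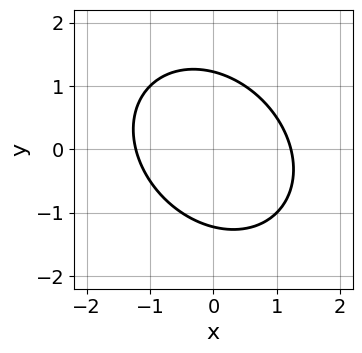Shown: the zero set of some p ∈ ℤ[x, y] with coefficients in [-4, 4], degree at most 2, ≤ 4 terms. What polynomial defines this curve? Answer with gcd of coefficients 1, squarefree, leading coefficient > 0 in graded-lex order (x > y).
2*x^2 + x*y + 2*y^2 - 3

(a) deg p = 2. A generic line meets the curve in up to 2 points.
(b) The integer polynomial consistent with all of this is the stated p.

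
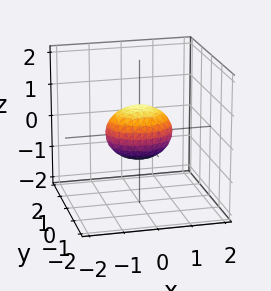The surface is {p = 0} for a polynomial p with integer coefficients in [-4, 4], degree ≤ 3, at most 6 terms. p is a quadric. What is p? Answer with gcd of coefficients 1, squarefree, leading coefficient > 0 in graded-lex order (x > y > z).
1. Degree: bounded and convex; a quadric, so deg p = 2.
2. Symmetries: it's symmetric under z → −z, forcing even powers of z; mirror symmetry y ↦ −y ⇒ only even powers of y; the x ↦ −x reflection is a symmetry, so x appears only in even powers.
3. Against the integer gridlines: the x-axis gridline crossings are at x ∈ {-1, 1}.
4. Matching integer coefficients to the picture gives p.

2*x^2 + 3*y^2 + 3*z^2 - 2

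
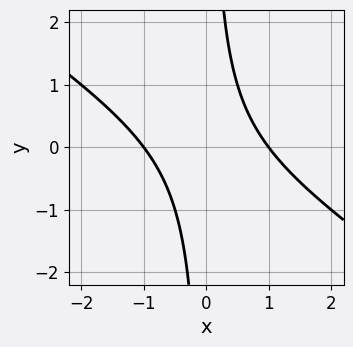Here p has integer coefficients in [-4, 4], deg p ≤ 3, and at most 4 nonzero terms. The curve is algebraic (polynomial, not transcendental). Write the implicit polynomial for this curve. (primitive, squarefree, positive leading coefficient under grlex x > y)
deg p = 2.
Checking where it meets the axes: among the integer gridlines, it crosses the x-axis at x ∈ {-1, 1}; it misses every integer gridline on the y-axis.
Together with the visible shape, these determine p as stated.

2*x^2 + 3*x*y - 2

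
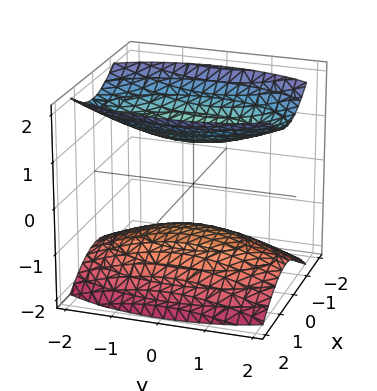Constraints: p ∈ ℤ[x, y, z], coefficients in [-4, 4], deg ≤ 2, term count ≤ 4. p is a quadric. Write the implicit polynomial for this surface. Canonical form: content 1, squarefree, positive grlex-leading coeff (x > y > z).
3*x^2 + y^2 - 3*z^2 + 3

First, there are 2 components. Treating them together as one polynomial.
Next, deg p = 2. Two separate bowl-shaped sheets opening away from each other; a quadric.
Then, symmetries: the x ↦ −x reflection is a symmetry, so x appears only in even powers; the z ↦ −z reflection is a symmetry, so z appears only in even powers; it's symmetric under y → −y, forcing even powers of y.
Next, reading off the gridlines: among the integer gridlines, it crosses the z-axis at z ∈ {-1, 1}; it misses every integer gridline on the x-axis; the surface avoids every integer y-axis point in the box.
Finally, these observations pin down the coefficients.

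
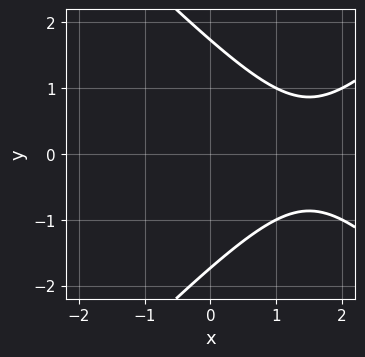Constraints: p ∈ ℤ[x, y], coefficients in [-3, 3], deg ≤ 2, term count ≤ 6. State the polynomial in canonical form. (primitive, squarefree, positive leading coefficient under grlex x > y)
deg p = 2.
Symmetries: the y ↦ −y reflection is a symmetry, so y appears only in even powers.
From the axis intercepts and sections: the curve avoids every integer x-axis point in the box.
Fitting integer coefficients to these (and the overall shape) gives p.

x^2 - y^2 - 3*x + 3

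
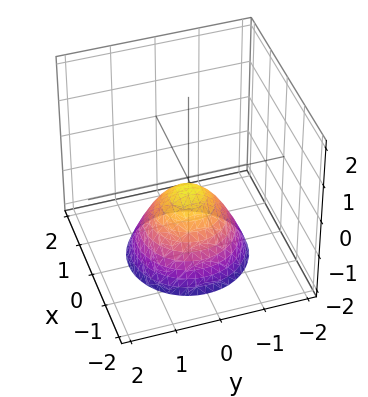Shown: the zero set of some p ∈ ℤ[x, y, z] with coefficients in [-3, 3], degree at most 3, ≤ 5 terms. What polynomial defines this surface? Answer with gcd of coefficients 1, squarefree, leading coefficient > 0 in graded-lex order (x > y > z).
3*x^2 + 3*y^2 + 3*z + 1

First, deg p = 2. No degree-1 surface has this shape.
Next, symmetries: the z-axis is an axis of rotation, so x and y enter only as x² + y².
Next, against the integer gridlines: a circular section at z = -1 has radius between 0 and 1; it misses every integer gridline on the x-axis; the surface avoids every integer y-axis point in the box.
Finally, solving for integer coefficients yields p as stated.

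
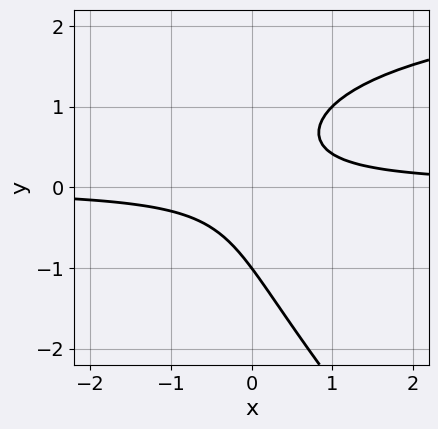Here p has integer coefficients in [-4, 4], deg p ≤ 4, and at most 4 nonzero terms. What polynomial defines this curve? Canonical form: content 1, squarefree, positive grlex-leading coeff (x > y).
x*y^2 + y^3 - 3*x*y + 1

1. Degree: a generic line meets the curve in up to 3 points, so deg p = 3.
2. Checking where it meets the axes: it meets the y-axis at y = -1 (among the integer gridlines); it misses every integer gridline on the x-axis.
3. Together with the visible shape, these determine p as stated.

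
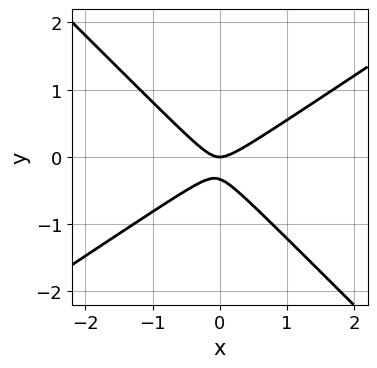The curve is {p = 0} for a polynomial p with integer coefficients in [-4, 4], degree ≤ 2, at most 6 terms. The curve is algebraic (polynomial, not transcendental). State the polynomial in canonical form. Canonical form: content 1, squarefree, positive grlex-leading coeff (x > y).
(a) deg p = 2.
(b) Checking where it meets the axes: it crosses the x-axis at the gridline x = 0; it crosses the y-axis at the gridline y = 0.
(c) The integer polynomial consistent with all of this is the stated p.

2*x^2 - x*y - 3*y^2 - y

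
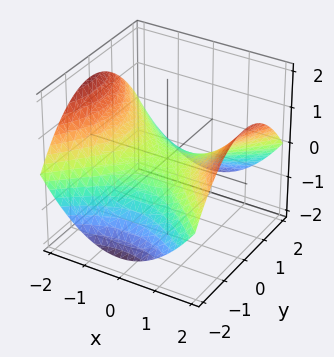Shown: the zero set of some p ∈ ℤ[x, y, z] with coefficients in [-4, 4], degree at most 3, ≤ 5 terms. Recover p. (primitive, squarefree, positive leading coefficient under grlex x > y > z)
First, deg p = 2.
Then, symmetries: it's symmetric under x → −x, forcing even powers of x; mirror symmetry y ↦ −y ⇒ only even powers of y.
Then, from the visible intercepts: it crosses the x-axis at the gridline x = 0; it meets the y-axis at y = 0 (among the integer gridlines); it crosses the z-axis at the gridline z = 0.
Finally, putting this together gives p.

x^2 - y^2 - 3*z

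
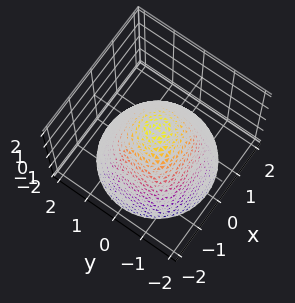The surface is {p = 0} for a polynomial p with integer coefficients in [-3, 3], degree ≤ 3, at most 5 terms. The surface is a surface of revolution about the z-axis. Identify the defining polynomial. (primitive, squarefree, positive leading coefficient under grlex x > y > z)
x^2 + y^2 + z - 1

First, deg p = 2. The shape is more complex than any degree-1 surface.
Next, symmetries: rotational symmetry about the z-axis ⇒ p depends on x, y only through x² + y².
Next, observable constraints: the y-axis gridline crossings are at y ∈ {-1, 1}; among the integer gridlines, it crosses the x-axis at x ∈ {-1, 1}; it meets the z-axis at z = 1 (among the integer gridlines).
Finally, fitting integer coefficients to these (and the overall shape) gives p.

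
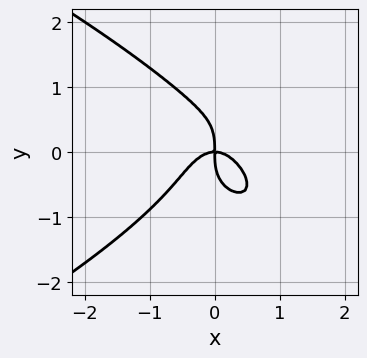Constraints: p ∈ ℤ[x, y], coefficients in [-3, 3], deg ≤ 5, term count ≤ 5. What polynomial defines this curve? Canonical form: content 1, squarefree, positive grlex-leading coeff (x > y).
Degree: no degree-3 curve has this shape, so deg p = 4.
From the visible intercepts: it crosses the y-axis at the gridline y = 0; one x-axis crossing is at x = 0.
Fitting integer coefficients to these (and the overall shape) gives p.

2*y^4 + 3*x^3 + 2*x*y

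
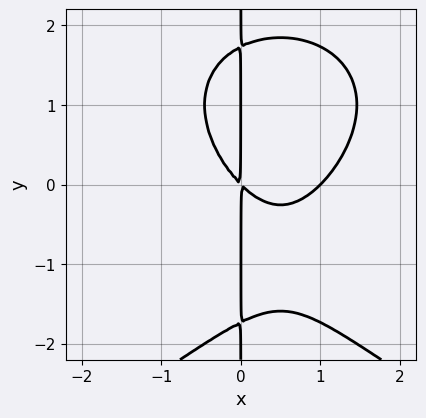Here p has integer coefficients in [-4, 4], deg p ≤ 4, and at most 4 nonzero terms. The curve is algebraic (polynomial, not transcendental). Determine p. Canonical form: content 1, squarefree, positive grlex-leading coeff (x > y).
x*y^3 + 3*x^3 - 3*x^2 - 3*x*y

(a) The degree is 4 — a generic line meets the curve in up to 4 points.
(b) Checking where it meets the axes: the visible y-axis segment lies entirely on the curve; one x-axis crossing is at x = 1.
(c) The integer polynomial consistent with all of this is the stated p.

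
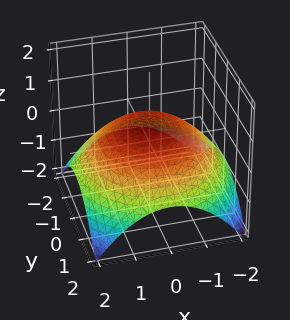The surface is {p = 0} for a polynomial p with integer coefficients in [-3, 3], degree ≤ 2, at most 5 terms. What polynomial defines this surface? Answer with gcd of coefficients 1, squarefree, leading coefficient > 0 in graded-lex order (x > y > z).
1. deg p = 2. No degree-1 surface has this shape.
2. By symmetry, the surface is invariant under rotation about z: p = q(x² + y², z).
3. From the visible intercepts: a circular section at z = 0 has radius between 1 and 2.
4. These observations pin down the coefficients.

x^2 + y^2 + 3*z - 2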